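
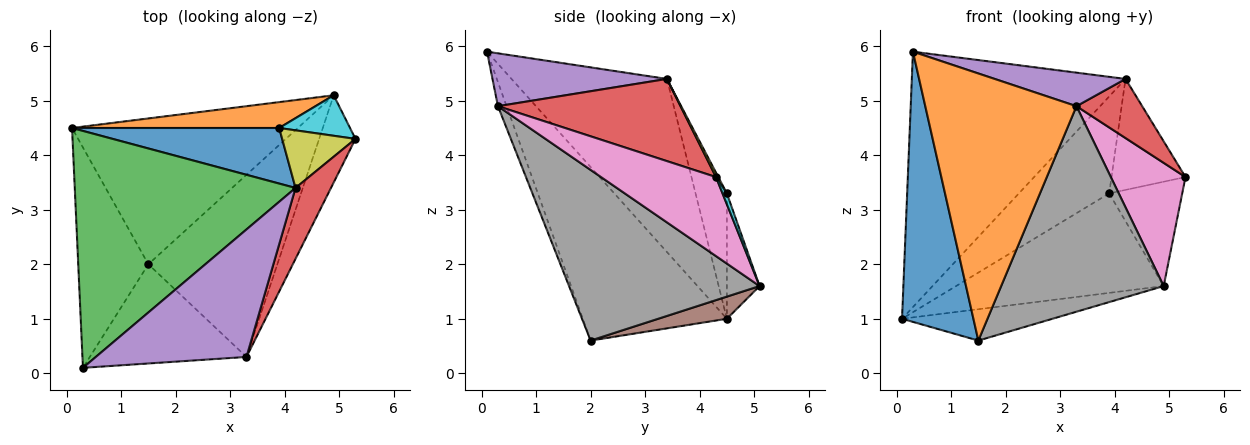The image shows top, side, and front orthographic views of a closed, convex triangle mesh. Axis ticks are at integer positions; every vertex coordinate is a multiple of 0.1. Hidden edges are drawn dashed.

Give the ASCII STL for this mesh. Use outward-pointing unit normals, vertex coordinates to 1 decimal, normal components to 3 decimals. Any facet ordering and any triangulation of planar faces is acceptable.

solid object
 facet normal -0.843 -0.417 -0.340
  outer loop
   vertex 1.5 2.0 0.6
   vertex 0.3 0.1 5.9
   vertex 0.1 4.5 1.0
  endloop
 endfacet
 facet normal -0.053 -0.936 -0.348
  outer loop
   vertex 3.3 0.3 4.9
   vertex 0.3 0.1 5.9
   vertex 1.5 2.0 0.6
  endloop
 endfacet
 facet normal -0.470 0.647 0.600
  outer loop
   vertex 4.2 3.4 5.4
   vertex 0.1 4.5 1.0
   vertex 0.3 0.1 5.9
  endloop
 endfacet
 facet normal 0.872 -0.314 0.376
  outer loop
   vertex 4.2 3.4 5.4
   vertex 3.3 0.3 4.9
   vertex 5.3 4.3 3.6
  endloop
 endfacet
 facet normal 0.321 -0.241 0.916
  outer loop
   vertex 4.2 3.4 5.4
   vertex 0.3 0.1 5.9
   vertex 3.3 0.3 4.9
  endloop
 endfacet
 facet normal 0.096 0.209 -0.973
  outer loop
   vertex 4.9 5.1 1.6
   vertex 1.5 2.0 0.6
   vertex 0.1 4.5 1.0
  endloop
 endfacet
 facet normal 0.783 -0.508 -0.360
  outer loop
   vertex 4.9 5.1 1.6
   vertex 5.3 4.3 3.6
   vertex 3.3 0.3 4.9
  endloop
 endfacet
 facet normal 0.660 -0.563 -0.499
  outer loop
   vertex 4.9 5.1 1.6
   vertex 3.3 0.3 4.9
   vertex 1.5 2.0 0.6
  endloop
 endfacet
 facet normal 0.028 0.887 0.461
  outer loop
   vertex 3.9 4.5 3.3
   vertex 4.2 3.4 5.4
   vertex 5.3 4.3 3.6
  endloop
 endfacet
 facet normal 0.056 0.931 0.361
  outer loop
   vertex 3.9 4.5 3.3
   vertex 5.3 4.3 3.6
   vertex 4.9 5.1 1.6
  endloop
 endfacet
 facet normal -0.288 0.831 0.476
  outer loop
   vertex 3.9 4.5 3.3
   vertex 0.1 4.5 1.0
   vertex 4.2 3.4 5.4
  endloop
 endfacet
 facet normal -0.151 0.957 0.249
  outer loop
   vertex 3.9 4.5 3.3
   vertex 4.9 5.1 1.6
   vertex 0.1 4.5 1.0
  endloop
 endfacet
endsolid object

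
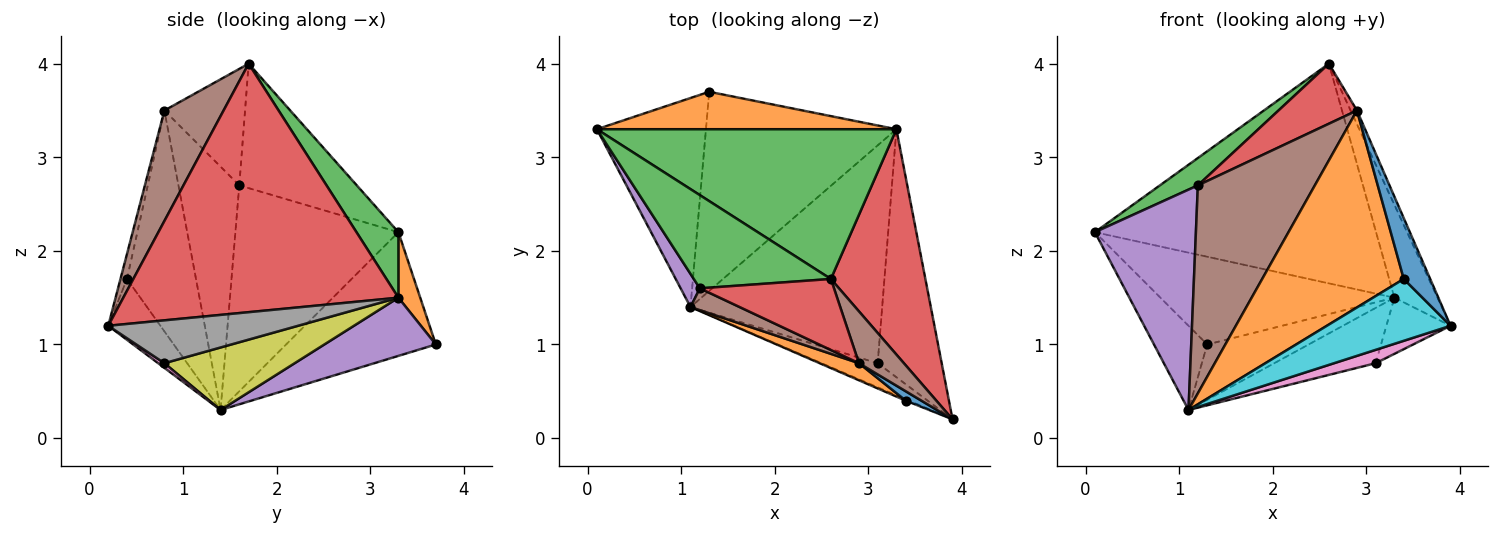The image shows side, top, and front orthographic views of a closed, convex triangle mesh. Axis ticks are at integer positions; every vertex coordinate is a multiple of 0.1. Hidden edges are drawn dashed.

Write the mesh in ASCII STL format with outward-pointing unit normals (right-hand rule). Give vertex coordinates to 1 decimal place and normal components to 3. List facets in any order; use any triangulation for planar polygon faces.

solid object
 facet normal -0.725 0.258 -0.639
  outer loop
   vertex 1.1 1.4 0.3
   vertex 0.1 3.3 2.2
   vertex 1.3 3.7 1.0
  endloop
 endfacet
 facet normal 0.086 0.916 0.391
  outer loop
   vertex 3.3 3.3 1.5
   vertex 1.3 3.7 1.0
   vertex 0.1 3.3 2.2
  endloop
 endfacet
 facet normal 0.122 0.820 0.559
  outer loop
   vertex 3.3 3.3 1.5
   vertex 0.1 3.3 2.2
   vertex 2.6 1.7 4.0
  endloop
 endfacet
 facet normal 0.925 0.145 0.352
  outer loop
   vertex 3.3 3.3 1.5
   vertex 2.6 1.7 4.0
   vertex 3.9 0.2 1.2
  endloop
 endfacet
 facet normal 0.282 0.257 -0.924
  outer loop
   vertex 3.3 3.3 1.5
   vertex 1.1 1.4 0.3
   vertex 1.3 3.7 1.0
  endloop
 endfacet
 facet normal 0.922 0.099 0.375
  outer loop
   vertex 2.9 0.8 3.5
   vertex 3.9 0.2 1.2
   vertex 2.6 1.7 4.0
  endloop
 endfacet
 facet normal 0.073 -0.484 -0.872
  outer loop
   vertex 3.1 0.8 0.8
   vertex 3.9 0.2 1.2
   vertex 1.1 1.4 0.3
  endloop
 endfacet
 facet normal 0.547 0.185 -0.817
  outer loop
   vertex 3.1 0.8 0.8
   vertex 3.3 3.3 1.5
   vertex 3.9 0.2 1.2
  endloop
 endfacet
 facet normal 0.301 0.235 -0.924
  outer loop
   vertex 3.1 0.8 0.8
   vertex 1.1 1.4 0.3
   vertex 3.3 3.3 1.5
  endloop
 endfacet
 facet normal -0.388 -0.921 -0.020
  outer loop
   vertex 3.4 0.4 1.7
   vertex 1.1 1.4 0.3
   vertex 3.9 0.2 1.2
  endloop
 endfacet
 facet normal -0.236 -0.960 0.148
  outer loop
   vertex 3.4 0.4 1.7
   vertex 3.9 0.2 1.2
   vertex 2.9 0.8 3.5
  endloop
 endfacet
 facet normal -0.437 -0.896 0.078
  outer loop
   vertex 3.4 0.4 1.7
   vertex 2.9 0.8 3.5
   vertex 1.1 1.4 0.3
  endloop
 endfacet
 facet normal -0.657 -0.212 0.724
  outer loop
   vertex 1.2 1.6 2.7
   vertex 2.6 1.7 4.0
   vertex 0.1 3.3 2.2
  endloop
 endfacet
 facet normal -0.553 -0.538 0.637
  outer loop
   vertex 1.2 1.6 2.7
   vertex 2.9 0.8 3.5
   vertex 2.6 1.7 4.0
  endloop
 endfacet
 facet normal -0.847 -0.525 0.079
  outer loop
   vertex 1.2 1.6 2.7
   vertex 0.1 3.3 2.2
   vertex 1.1 1.4 0.3
  endloop
 endfacet
 facet normal -0.459 -0.883 0.093
  outer loop
   vertex 1.2 1.6 2.7
   vertex 1.1 1.4 0.3
   vertex 2.9 0.8 3.5
  endloop
 endfacet
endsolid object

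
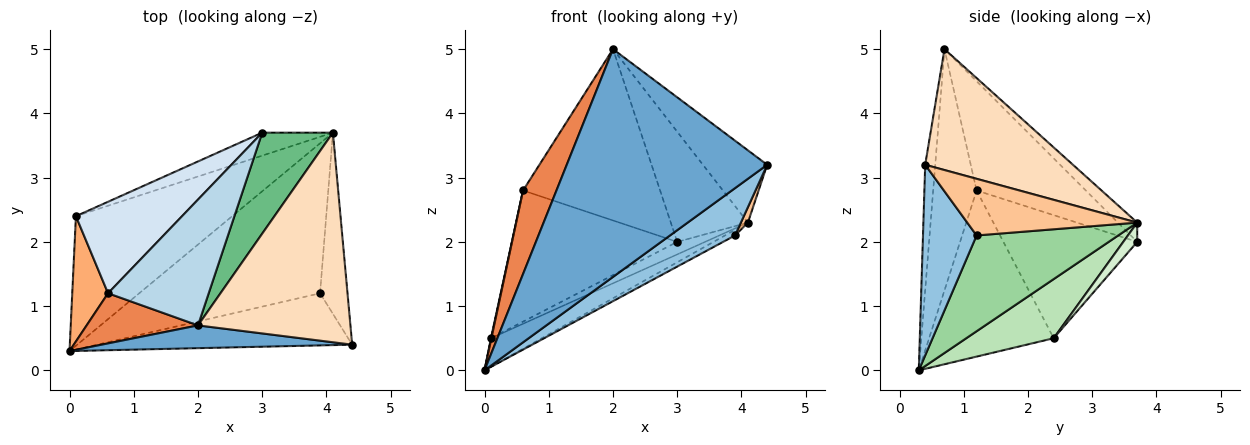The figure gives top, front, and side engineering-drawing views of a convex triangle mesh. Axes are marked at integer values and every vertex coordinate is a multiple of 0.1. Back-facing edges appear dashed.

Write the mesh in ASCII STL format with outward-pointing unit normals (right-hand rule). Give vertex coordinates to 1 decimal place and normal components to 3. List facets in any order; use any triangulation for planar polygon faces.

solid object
 facet normal -0.050 -0.994 0.099
  outer loop
   vertex 2.0 0.7 5.0
   vertex 0.0 0.3 0.0
   vertex 4.4 0.4 3.2
  endloop
 endfacet
 facet normal 0.484 -0.588 -0.648
  outer loop
   vertex 3.9 1.2 2.1
   vertex 4.4 0.4 3.2
   vertex 0.0 0.3 0.0
  endloop
 endfacet
 facet normal -0.540 0.678 0.498
  outer loop
   vertex 0.6 1.2 2.8
   vertex 2.0 0.7 5.0
   vertex 3.0 3.7 2.0
  endloop
 endfacet
 facet normal -0.553 0.683 0.477
  outer loop
   vertex 0.6 1.2 2.8
   vertex 3.0 3.7 2.0
   vertex 0.1 2.4 0.5
  endloop
 endfacet
 facet normal -0.744 -0.573 0.344
  outer loop
   vertex 0.6 1.2 2.8
   vertex 0.0 0.3 0.0
   vertex 2.0 0.7 5.0
  endloop
 endfacet
 facet normal -0.978 -0.004 0.211
  outer loop
   vertex 0.6 1.2 2.8
   vertex 0.1 2.4 0.5
   vertex 0.0 0.3 0.0
  endloop
 endfacet
 facet normal 0.899 -0.037 -0.436
  outer loop
   vertex 4.1 3.7 2.3
   vertex 4.4 0.4 3.2
   vertex 3.9 1.2 2.1
  endloop
 endfacet
 facet normal 0.600 0.261 0.756
  outer loop
   vertex 4.1 3.7 2.3
   vertex 2.0 0.7 5.0
   vertex 4.4 0.4 3.2
  endloop
 endfacet
 facet normal -0.181 0.725 0.665
  outer loop
   vertex 4.1 3.7 2.3
   vertex 3.0 3.7 2.0
   vertex 2.0 0.7 5.0
  endloop
 endfacet
 facet normal 0.468 0.033 -0.883
  outer loop
   vertex 4.1 3.7 2.3
   vertex 3.9 1.2 2.1
   vertex 0.0 0.3 0.0
  endloop
 endfacet
 facet normal 0.347 0.202 -0.916
  outer loop
   vertex 4.1 3.7 2.3
   vertex 0.0 0.3 0.0
   vertex 0.1 2.4 0.5
  endloop
 endfacet
 facet normal 0.233 0.466 -0.854
  outer loop
   vertex 4.1 3.7 2.3
   vertex 0.1 2.4 0.5
   vertex 3.0 3.7 2.0
  endloop
 endfacet
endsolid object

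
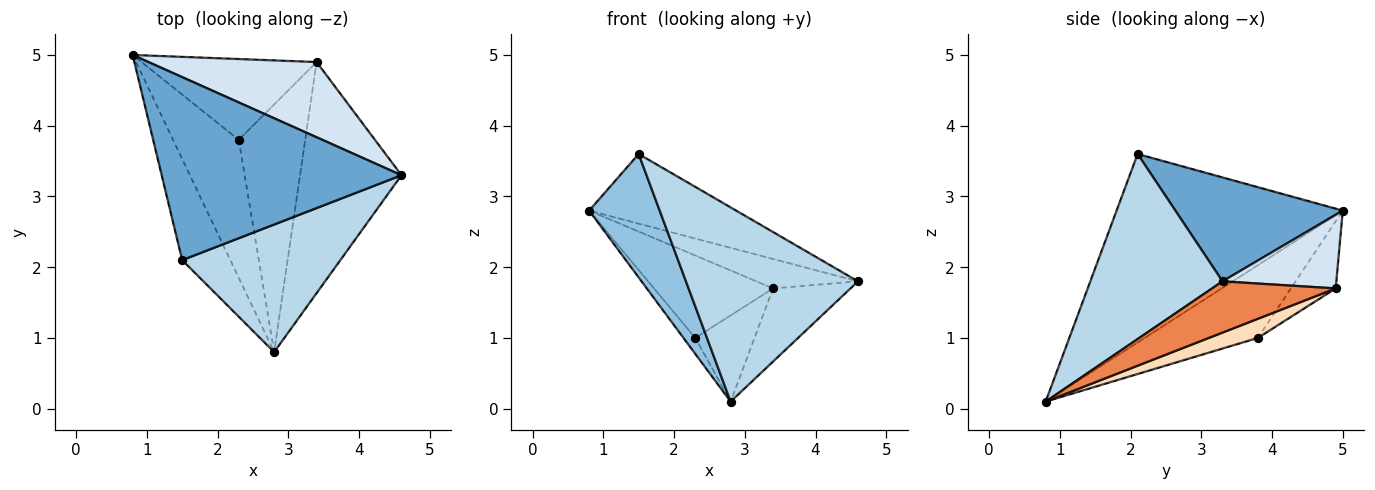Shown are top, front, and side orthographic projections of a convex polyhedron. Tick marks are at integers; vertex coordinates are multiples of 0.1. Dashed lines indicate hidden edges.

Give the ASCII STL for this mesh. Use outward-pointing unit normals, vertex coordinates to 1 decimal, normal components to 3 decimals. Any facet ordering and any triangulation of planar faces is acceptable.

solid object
 facet normal 0.375 0.330 0.866
  outer loop
   vertex 1.5 2.1 3.6
   vertex 4.6 3.3 1.8
   vertex 0.8 5.0 2.8
  endloop
 endfacet
 facet normal -0.927 -0.289 -0.237
  outer loop
   vertex 1.5 2.1 3.6
   vertex 0.8 5.0 2.8
   vertex 2.8 0.8 0.1
  endloop
 endfacet
 facet normal 0.540 -0.703 0.462
  outer loop
   vertex 1.5 2.1 3.6
   vertex 2.8 0.8 0.1
   vertex 4.6 3.3 1.8
  endloop
 endfacet
 facet normal 0.378 0.337 0.862
  outer loop
   vertex 3.4 4.9 1.7
   vertex 0.8 5.0 2.8
   vertex 4.6 3.3 1.8
  endloop
 endfacet
 facet normal 0.434 0.272 -0.859
  outer loop
   vertex 3.4 4.9 1.7
   vertex 4.6 3.3 1.8
   vertex 2.8 0.8 0.1
  endloop
 endfacet
 facet normal -0.740 0.077 -0.668
  outer loop
   vertex 2.3 3.8 1.0
   vertex 2.8 0.8 0.1
   vertex 0.8 5.0 2.8
  endloop
 endfacet
 facet normal -0.259 0.690 -0.676
  outer loop
   vertex 2.3 3.8 1.0
   vertex 0.8 5.0 2.8
   vertex 3.4 4.9 1.7
  endloop
 endfacet
 facet normal 0.263 0.317 -0.911
  outer loop
   vertex 2.3 3.8 1.0
   vertex 3.4 4.9 1.7
   vertex 2.8 0.8 0.1
  endloop
 endfacet
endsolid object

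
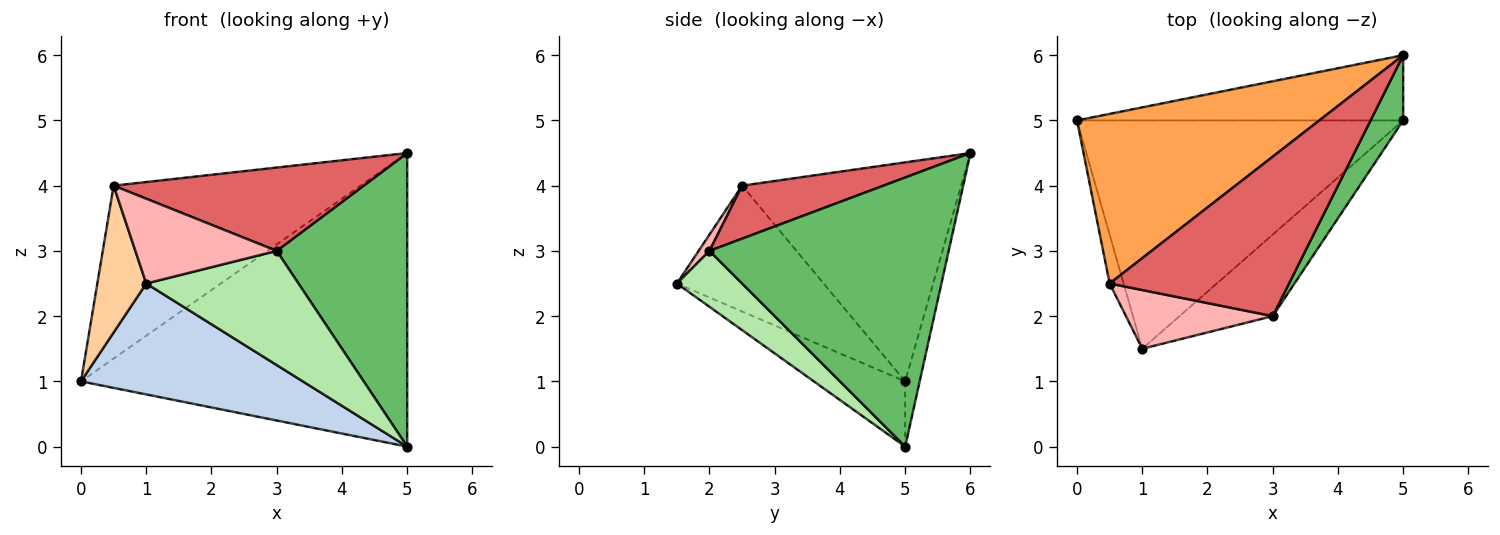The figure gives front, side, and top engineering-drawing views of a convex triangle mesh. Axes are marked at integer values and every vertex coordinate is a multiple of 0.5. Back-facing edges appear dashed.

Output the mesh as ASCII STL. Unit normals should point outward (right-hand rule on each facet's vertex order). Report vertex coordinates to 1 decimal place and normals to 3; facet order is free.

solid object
 facet normal -0.043 0.975 -0.217
  outer loop
   vertex 5.0 5.0 0.0
   vertex 0.0 5.0 1.0
   vertex 5.0 6.0 4.5
  endloop
 endfacet
 facet normal -0.177 -0.430 -0.885
  outer loop
   vertex 5.0 5.0 0.0
   vertex 1.0 1.5 2.5
   vertex 0.0 5.0 1.0
  endloop
 endfacet
 facet normal -0.535 0.603 0.592
  outer loop
   vertex 0.5 2.5 4.0
   vertex 5.0 6.0 4.5
   vertex 0.0 5.0 1.0
  endloop
 endfacet
 facet normal -0.943 -0.314 -0.105
  outer loop
   vertex 0.5 2.5 4.0
   vertex 0.0 5.0 1.0
   vertex 1.0 1.5 2.5
  endloop
 endfacet
 facet normal 0.873 -0.476 0.106
  outer loop
   vertex 3.0 2.0 3.0
   vertex 5.0 5.0 0.0
   vertex 5.0 6.0 4.5
  endloop
 endfacet
 facet normal 0.329 -0.768 -0.549
  outer loop
   vertex 3.0 2.0 3.0
   vertex 1.0 1.5 2.5
   vertex 5.0 5.0 0.0
  endloop
 endfacet
 facet normal 0.253 -0.448 0.857
  outer loop
   vertex 3.0 2.0 3.0
   vertex 5.0 6.0 4.5
   vertex 0.5 2.5 4.0
  endloop
 endfacet
 facet normal 0.063 -0.821 0.568
  outer loop
   vertex 3.0 2.0 3.0
   vertex 0.5 2.5 4.0
   vertex 1.0 1.5 2.5
  endloop
 endfacet
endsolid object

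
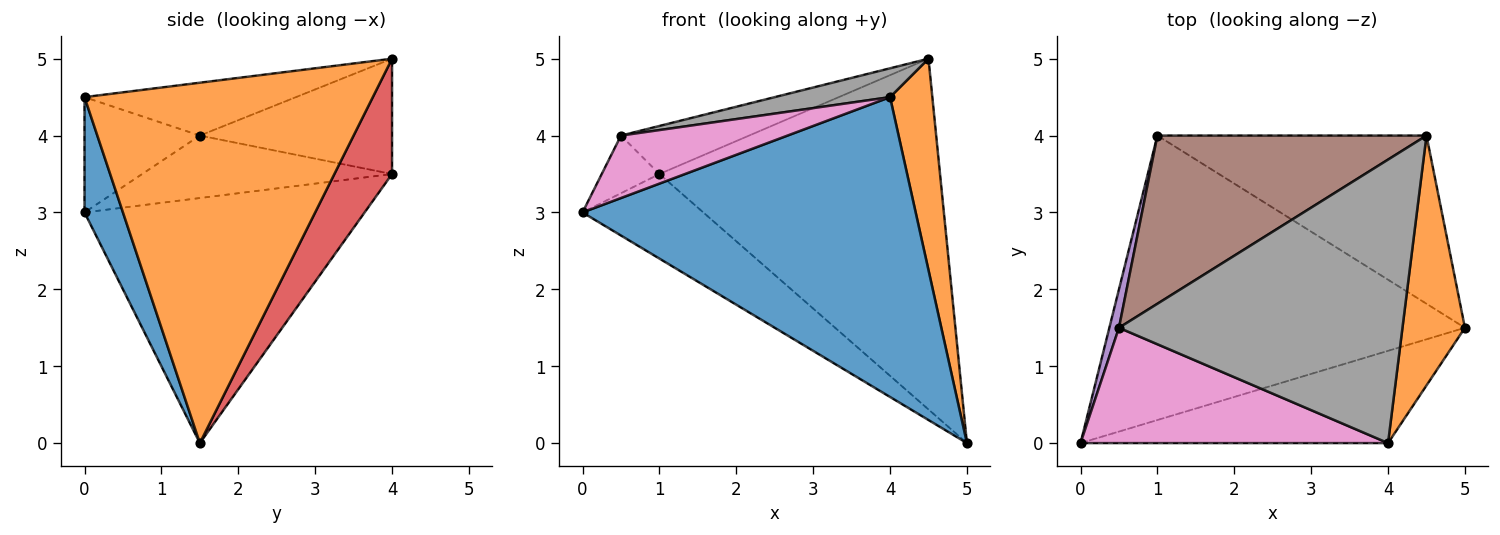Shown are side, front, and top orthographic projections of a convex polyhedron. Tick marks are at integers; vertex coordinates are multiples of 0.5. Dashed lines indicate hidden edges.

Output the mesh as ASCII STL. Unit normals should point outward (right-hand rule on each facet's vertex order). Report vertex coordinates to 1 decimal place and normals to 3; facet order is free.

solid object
 facet normal 0.110 -0.950 -0.292
  outer loop
   vertex 4.0 0.0 4.5
   vertex 0.0 0.0 3.0
   vertex 5.0 1.5 0.0
  endloop
 endfacet
 facet normal 0.975 -0.143 0.169
  outer loop
   vertex 4.0 0.0 4.5
   vertex 5.0 1.5 0.0
   vertex 4.5 4.0 5.0
  endloop
 endfacet
 facet normal -0.551 0.238 -0.800
  outer loop
   vertex 1.0 4.0 3.5
   vertex 5.0 1.5 0.0
   vertex 0.0 0.0 3.0
  endloop
 endfacet
 facet normal 0.182 0.887 -0.425
  outer loop
   vertex 1.0 4.0 3.5
   vertex 4.5 4.0 5.0
   vertex 5.0 1.5 0.0
  endloop
 endfacet
 facet normal -0.964 0.222 0.148
  outer loop
   vertex 0.5 1.5 4.0
   vertex 1.0 4.0 3.5
   vertex 0.0 0.0 3.0
  endloop
 endfacet
 facet normal -0.381 0.254 0.889
  outer loop
   vertex 0.5 1.5 4.0
   vertex 4.5 4.0 5.0
   vertex 1.0 4.0 3.5
  endloop
 endfacet
 facet normal -0.313 -0.452 0.835
  outer loop
   vertex 0.5 1.5 4.0
   vertex 0.0 0.0 3.0
   vertex 4.0 0.0 4.5
  endloop
 endfacet
 facet normal -0.182 -0.099 0.978
  outer loop
   vertex 0.5 1.5 4.0
   vertex 4.0 0.0 4.5
   vertex 4.5 4.0 5.0
  endloop
 endfacet
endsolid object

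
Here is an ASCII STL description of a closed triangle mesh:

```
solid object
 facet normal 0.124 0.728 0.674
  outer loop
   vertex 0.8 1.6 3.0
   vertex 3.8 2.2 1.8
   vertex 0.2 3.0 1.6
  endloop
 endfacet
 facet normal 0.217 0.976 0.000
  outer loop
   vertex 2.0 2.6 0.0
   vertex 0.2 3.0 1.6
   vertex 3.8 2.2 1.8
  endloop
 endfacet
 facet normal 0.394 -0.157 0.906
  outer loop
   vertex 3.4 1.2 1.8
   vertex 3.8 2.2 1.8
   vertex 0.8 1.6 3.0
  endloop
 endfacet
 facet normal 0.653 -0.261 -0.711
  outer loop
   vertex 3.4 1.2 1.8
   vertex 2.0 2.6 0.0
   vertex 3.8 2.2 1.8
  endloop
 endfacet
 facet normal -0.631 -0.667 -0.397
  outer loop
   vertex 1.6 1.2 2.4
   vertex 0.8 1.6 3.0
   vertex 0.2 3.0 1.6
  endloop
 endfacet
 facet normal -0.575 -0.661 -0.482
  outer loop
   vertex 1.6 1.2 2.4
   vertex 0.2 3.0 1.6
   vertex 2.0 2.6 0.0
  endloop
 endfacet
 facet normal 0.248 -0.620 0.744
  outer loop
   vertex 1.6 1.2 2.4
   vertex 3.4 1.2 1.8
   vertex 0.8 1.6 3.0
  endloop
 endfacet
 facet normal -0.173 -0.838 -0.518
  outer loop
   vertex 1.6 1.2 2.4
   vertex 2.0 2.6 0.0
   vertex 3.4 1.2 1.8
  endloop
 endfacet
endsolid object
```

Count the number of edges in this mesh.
12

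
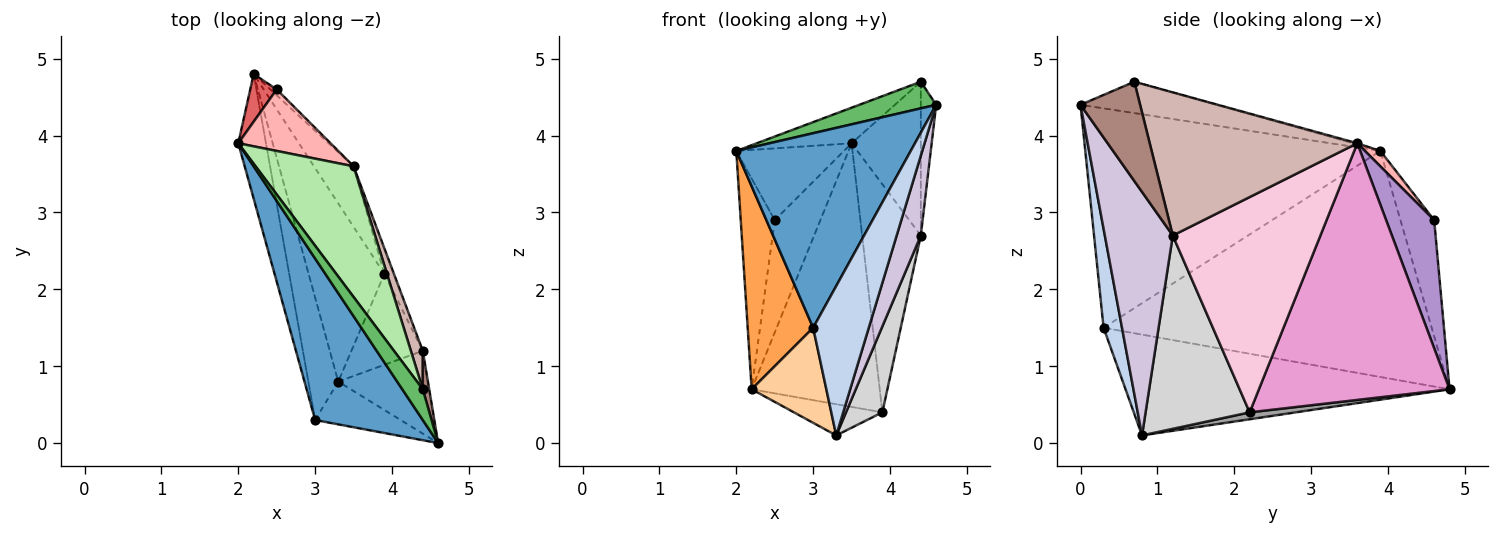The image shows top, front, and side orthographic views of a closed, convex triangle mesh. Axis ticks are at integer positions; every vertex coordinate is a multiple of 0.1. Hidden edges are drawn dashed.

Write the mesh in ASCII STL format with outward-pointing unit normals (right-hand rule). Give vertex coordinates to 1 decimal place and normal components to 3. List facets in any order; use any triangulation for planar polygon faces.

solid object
 facet normal -0.793 -0.469 0.389
  outer loop
   vertex 3.0 0.3 1.5
   vertex 4.6 0.0 4.4
   vertex 2.0 3.9 3.8
  endloop
 endfacet
 facet normal 0.303 -0.916 -0.262
  outer loop
   vertex 3.0 0.3 1.5
   vertex 3.3 0.8 0.1
   vertex 4.6 0.0 4.4
  endloop
 endfacet
 facet normal -0.974 -0.194 -0.119
  outer loop
   vertex 3.0 0.3 1.5
   vertex 2.0 3.9 3.8
   vertex 2.2 4.8 0.7
  endloop
 endfacet
 facet normal -0.936 -0.216 -0.278
  outer loop
   vertex 3.0 0.3 1.5
   vertex 2.2 4.8 0.7
   vertex 3.3 0.8 0.1
  endloop
 endfacet
 facet normal -0.756 -0.428 0.495
  outer loop
   vertex 4.4 0.7 4.7
   vertex 2.0 3.9 3.8
   vertex 4.6 0.0 4.4
  endloop
 endfacet
 facet normal -0.012 0.262 0.965
  outer loop
   vertex 4.4 0.7 4.7
   vertex 3.5 3.6 3.9
   vertex 2.0 3.9 3.8
  endloop
 endfacet
 facet normal -0.696 0.701 0.159
  outer loop
   vertex 2.5 4.6 2.9
   vertex 2.2 4.8 0.7
   vertex 2.0 3.9 3.8
  endloop
 endfacet
 facet normal 0.108 0.755 0.647
  outer loop
   vertex 2.5 4.6 2.9
   vertex 2.0 3.9 3.8
   vertex 3.5 3.6 3.9
  endloop
 endfacet
 facet normal 0.725 0.688 -0.036
  outer loop
   vertex 2.5 4.6 2.9
   vertex 3.5 3.6 3.9
   vertex 2.2 4.8 0.7
  endloop
 endfacet
 facet normal 0.890 -0.316 -0.328
  outer loop
   vertex 4.4 1.2 2.7
   vertex 4.6 0.0 4.4
   vertex 3.3 0.8 0.1
  endloop
 endfacet
 facet normal 0.966 0.249 0.062
  outer loop
   vertex 4.4 1.2 2.7
   vertex 4.4 0.7 4.7
   vertex 4.6 0.0 4.4
  endloop
 endfacet
 facet normal 0.946 0.315 0.079
  outer loop
   vertex 4.4 1.2 2.7
   vertex 3.5 3.6 3.9
   vertex 4.4 0.7 4.7
  endloop
 endfacet
 facet normal 0.823 0.553 -0.127
  outer loop
   vertex 3.9 2.2 0.4
   vertex 2.2 4.8 0.7
   vertex 3.5 3.6 3.9
  endloop
 endfacet
 facet normal 0.929 0.369 -0.041
  outer loop
   vertex 3.9 2.2 0.4
   vertex 3.5 3.6 3.9
   vertex 4.4 1.2 2.7
  endloop
 endfacet
 facet normal 0.090 0.172 -0.981
  outer loop
   vertex 3.9 2.2 0.4
   vertex 3.3 0.8 0.1
   vertex 2.2 4.8 0.7
  endloop
 endfacet
 facet normal 0.891 -0.311 -0.329
  outer loop
   vertex 3.9 2.2 0.4
   vertex 4.4 1.2 2.7
   vertex 3.3 0.8 0.1
  endloop
 endfacet
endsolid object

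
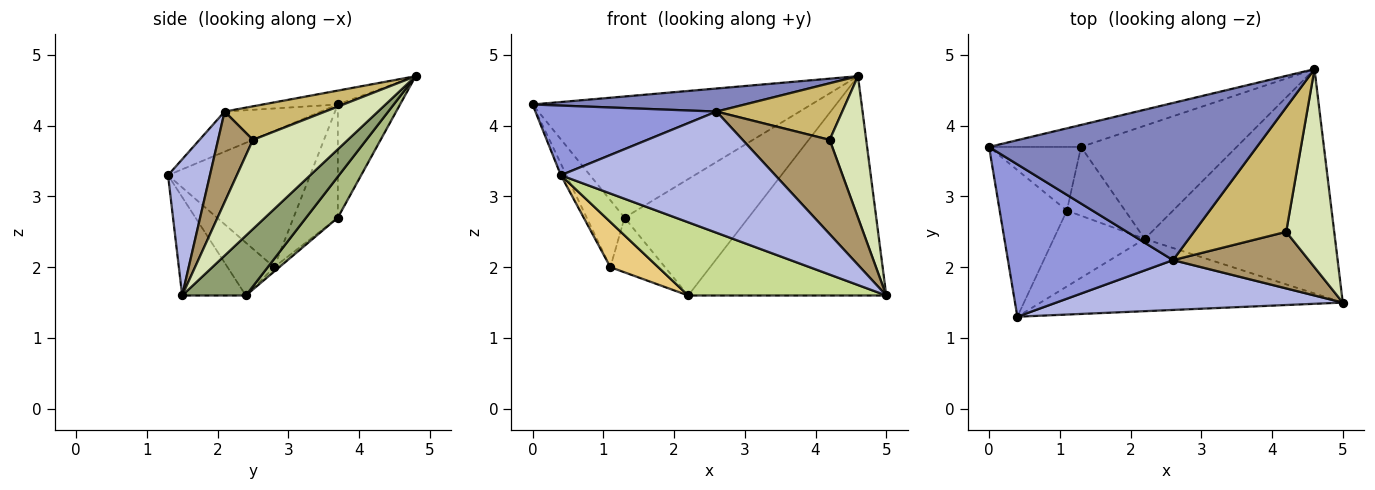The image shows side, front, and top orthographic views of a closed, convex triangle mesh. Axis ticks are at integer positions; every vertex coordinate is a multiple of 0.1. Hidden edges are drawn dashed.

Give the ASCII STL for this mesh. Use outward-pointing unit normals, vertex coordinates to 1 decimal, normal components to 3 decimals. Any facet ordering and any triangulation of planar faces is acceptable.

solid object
 facet normal -0.215 0.961 -0.174
  outer loop
   vertex 1.3 3.7 2.7
   vertex 0.0 3.7 4.3
   vertex 4.6 4.8 4.7
  endloop
 endfacet
 facet normal -0.051 -0.145 0.988
  outer loop
   vertex 2.6 2.1 4.2
   vertex 4.6 4.8 4.7
   vertex 0.0 3.7 4.3
  endloop
 endfacet
 facet normal -0.216 -0.406 0.888
  outer loop
   vertex 2.6 2.1 4.2
   vertex 0.0 3.7 4.3
   vertex 0.4 1.3 3.3
  endloop
 endfacet
 facet normal 0.178 -0.910 0.374
  outer loop
   vertex 2.6 2.1 4.2
   vertex 0.4 1.3 3.3
   vertex 5.0 1.5 1.6
  endloop
 endfacet
 facet normal 0.219 0.682 -0.698
  outer loop
   vertex 2.2 2.4 1.6
   vertex 4.6 4.8 4.7
   vertex 5.0 1.5 1.6
  endloop
 endfacet
 facet normal 0.181 0.705 -0.686
  outer loop
   vertex 2.2 2.4 1.6
   vertex 1.3 3.7 2.7
   vertex 4.6 4.8 4.7
  endloop
 endfacet
 facet normal -0.223 -0.694 -0.685
  outer loop
   vertex 2.2 2.4 1.6
   vertex 5.0 1.5 1.6
   vertex 0.4 1.3 3.3
  endloop
 endfacet
 facet normal 0.834 -0.321 0.449
  outer loop
   vertex 4.2 2.5 3.8
   vertex 5.0 1.5 1.6
   vertex 4.6 4.8 4.7
  endloop
 endfacet
 facet normal 0.324 -0.811 0.487
  outer loop
   vertex 4.2 2.5 3.8
   vertex 2.6 2.1 4.2
   vertex 5.0 1.5 1.6
  endloop
 endfacet
 facet normal 0.314 -0.393 0.864
  outer loop
   vertex 4.2 2.5 3.8
   vertex 4.6 4.8 4.7
   vertex 2.6 2.1 4.2
  endloop
 endfacet
 facet normal -0.446 -0.458 -0.769
  outer loop
   vertex 1.1 2.8 2.0
   vertex 2.2 2.4 1.6
   vertex 0.4 1.3 3.3
  endloop
 endfacet
 facet normal -0.058 0.621 -0.782
  outer loop
   vertex 1.1 2.8 2.0
   vertex 1.3 3.7 2.7
   vertex 2.2 2.4 1.6
  endloop
 endfacet
 facet normal -0.896 0.035 -0.442
  outer loop
   vertex 1.1 2.8 2.0
   vertex 0.4 1.3 3.3
   vertex 0.0 3.7 4.3
  endloop
 endfacet
 facet normal -0.647 0.553 -0.526
  outer loop
   vertex 1.1 2.8 2.0
   vertex 0.0 3.7 4.3
   vertex 1.3 3.7 2.7
  endloop
 endfacet
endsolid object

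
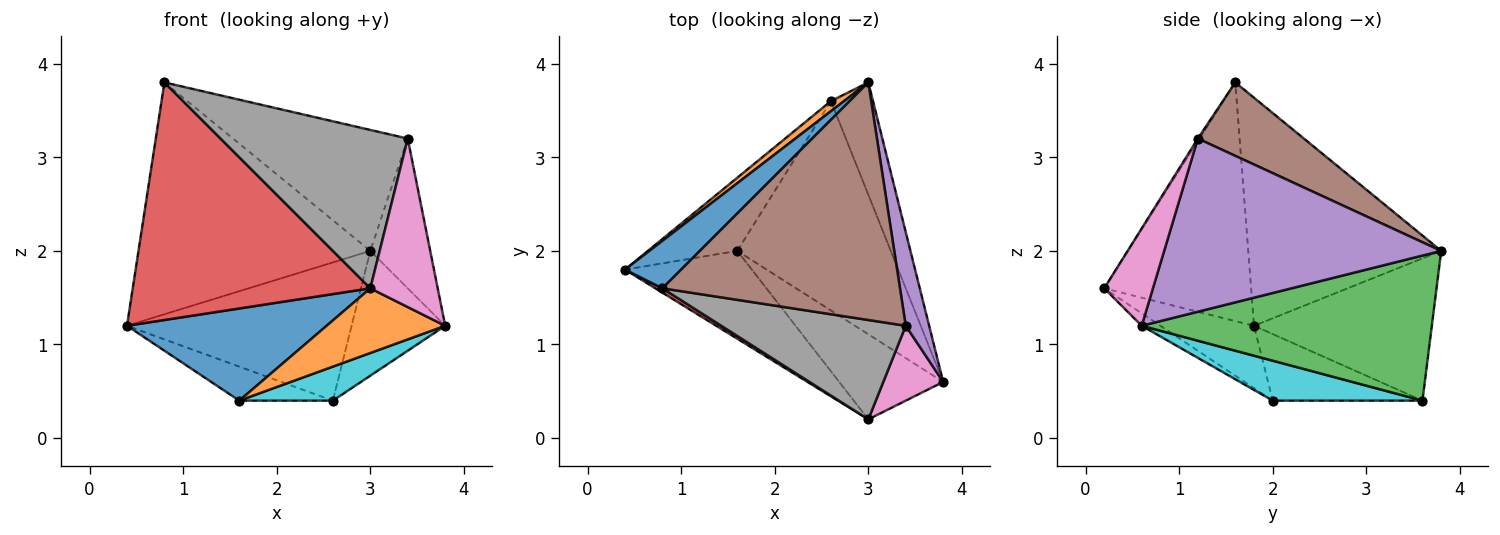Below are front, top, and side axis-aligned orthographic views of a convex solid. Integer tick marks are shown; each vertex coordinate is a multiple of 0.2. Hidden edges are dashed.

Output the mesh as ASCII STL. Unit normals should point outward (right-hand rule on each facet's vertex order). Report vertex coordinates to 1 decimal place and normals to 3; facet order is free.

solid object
 facet normal -0.632 0.759 0.156
  outer loop
   vertex 0.8 1.6 3.8
   vertex 3.0 3.8 2.0
   vertex 0.4 1.8 1.2
  endloop
 endfacet
 facet normal -0.620 0.783 0.057
  outer loop
   vertex 2.6 3.6 0.4
   vertex 0.4 1.8 1.2
   vertex 3.0 3.8 2.0
  endloop
 endfacet
 facet normal 0.917 0.296 -0.266
  outer loop
   vertex 2.6 3.6 0.4
   vertex 3.0 3.8 2.0
   vertex 3.8 0.6 1.2
  endloop
 endfacet
 facet normal -0.526 -0.850 0.015
  outer loop
   vertex 3.0 0.2 1.6
   vertex 0.8 1.6 3.8
   vertex 0.4 1.8 1.2
  endloop
 endfacet
 facet normal 0.969 0.210 0.131
  outer loop
   vertex 3.4 1.2 3.2
   vertex 3.8 0.6 1.2
   vertex 3.0 3.8 2.0
  endloop
 endfacet
 facet normal 0.266 0.437 0.859
  outer loop
   vertex 3.4 1.2 3.2
   vertex 3.0 3.8 2.0
   vertex 0.8 1.6 3.8
  endloop
 endfacet
 facet normal 0.551 -0.763 0.339
  outer loop
   vertex 3.4 1.2 3.2
   vertex 3.0 0.2 1.6
   vertex 3.8 0.6 1.2
  endloop
 endfacet
 facet normal -0.008 -0.847 0.531
  outer loop
   vertex 3.4 1.2 3.2
   vertex 0.8 1.6 3.8
   vertex 3.0 0.2 1.6
  endloop
 endfacet
 facet normal -0.559 0.350 -0.752
  outer loop
   vertex 1.6 2.0 0.4
   vertex 0.4 1.8 1.2
   vertex 2.6 3.6 0.4
  endloop
 endfacet
 facet normal 0.249 -0.155 -0.956
  outer loop
   vertex 1.6 2.0 0.4
   vertex 2.6 3.6 0.4
   vertex 3.8 0.6 1.2
  endloop
 endfacet
 facet normal -0.321 -0.685 -0.653
  outer loop
   vertex 1.6 2.0 0.4
   vertex 3.0 0.2 1.6
   vertex 0.4 1.8 1.2
  endloop
 endfacet
 facet normal -0.095 -0.602 -0.793
  outer loop
   vertex 1.6 2.0 0.4
   vertex 3.8 0.6 1.2
   vertex 3.0 0.2 1.6
  endloop
 endfacet
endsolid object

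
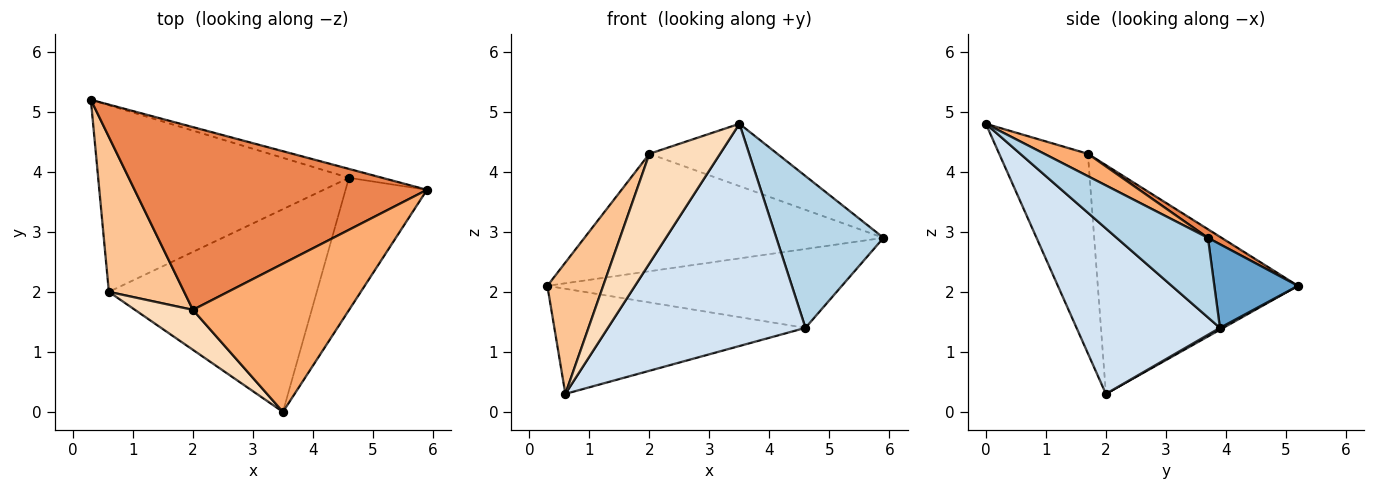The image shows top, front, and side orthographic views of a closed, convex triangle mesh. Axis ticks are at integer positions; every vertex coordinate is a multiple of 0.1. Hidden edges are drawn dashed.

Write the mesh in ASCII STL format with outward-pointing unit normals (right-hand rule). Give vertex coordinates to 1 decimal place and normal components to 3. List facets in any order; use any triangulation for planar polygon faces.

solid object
 facet normal 0.272 0.956 -0.108
  outer loop
   vertex 4.6 3.9 1.4
   vertex 0.3 5.2 2.1
   vertex 5.9 3.7 2.9
  endloop
 endfacet
 facet normal 0.007 0.491 -0.871
  outer loop
   vertex 4.6 3.9 1.4
   vertex 0.6 2.0 0.3
   vertex 0.3 5.2 2.1
  endloop
 endfacet
 facet normal 0.540 -0.634 -0.553
  outer loop
   vertex 4.6 3.9 1.4
   vertex 5.9 3.7 2.9
   vertex 3.5 0.0 4.8
  endloop
 endfacet
 facet normal 0.473 -0.651 -0.594
  outer loop
   vertex 4.6 3.9 1.4
   vertex 3.5 0.0 4.8
   vertex 0.6 2.0 0.3
  endloop
 endfacet
 facet normal 0.025 0.541 0.841
  outer loop
   vertex 2.0 1.7 4.3
   vertex 5.9 3.7 2.9
   vertex 0.3 5.2 2.1
  endloop
 endfacet
 facet normal 0.131 0.384 0.914
  outer loop
   vertex 2.0 1.7 4.3
   vertex 3.5 0.0 4.8
   vertex 5.9 3.7 2.9
  endloop
 endfacet
 facet normal -0.918 -0.256 0.302
  outer loop
   vertex 2.0 1.7 4.3
   vertex 0.3 5.2 2.1
   vertex 0.6 2.0 0.3
  endloop
 endfacet
 facet normal -0.763 -0.608 0.221
  outer loop
   vertex 2.0 1.7 4.3
   vertex 0.6 2.0 0.3
   vertex 3.5 0.0 4.8
  endloop
 endfacet
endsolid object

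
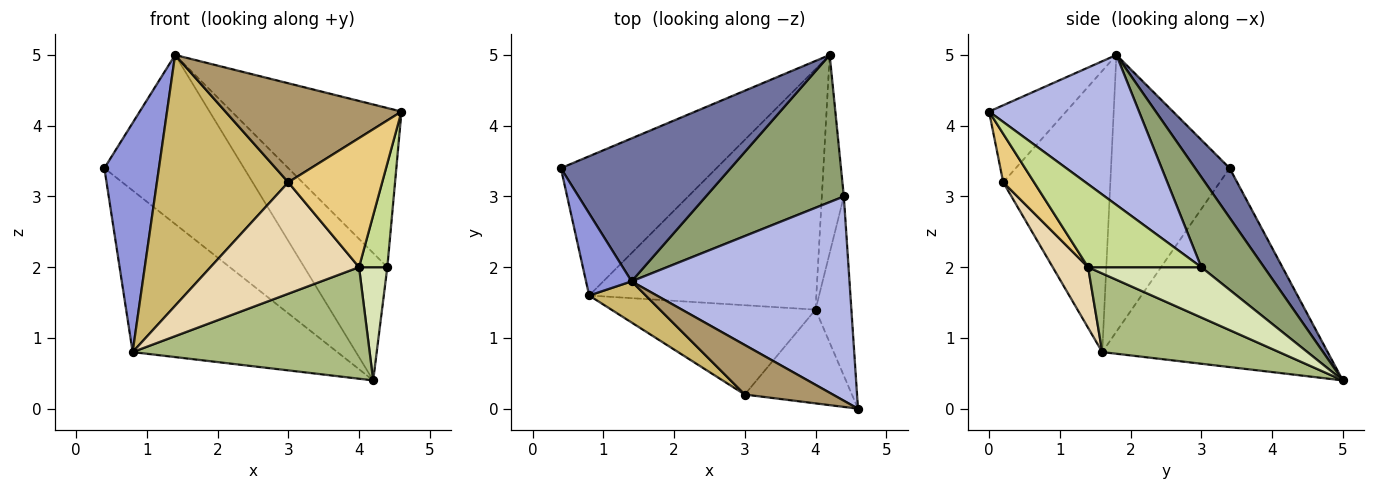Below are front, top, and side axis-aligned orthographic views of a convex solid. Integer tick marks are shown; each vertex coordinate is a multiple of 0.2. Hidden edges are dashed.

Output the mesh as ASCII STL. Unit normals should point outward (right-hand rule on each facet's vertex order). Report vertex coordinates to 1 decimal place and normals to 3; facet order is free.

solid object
 facet normal 0.185 0.750 0.635
  outer loop
   vertex 1.4 1.8 5.0
   vertex 4.2 5.0 0.4
   vertex 0.4 3.4 3.4
  endloop
 endfacet
 facet normal -0.641 0.582 -0.501
  outer loop
   vertex 0.8 1.6 0.8
   vertex 0.4 3.4 3.4
   vertex 4.2 5.0 0.4
  endloop
 endfacet
 facet normal -0.898 -0.413 0.148
  outer loop
   vertex 0.8 1.6 0.8
   vertex 1.4 1.8 5.0
   vertex 0.4 3.4 3.4
  endloop
 endfacet
 facet normal 0.477 0.540 0.693
  outer loop
   vertex 4.4 3.0 2.0
   vertex 1.4 1.8 5.0
   vertex 4.6 0.0 4.2
  endloop
 endfacet
 facet normal 0.443 0.587 0.678
  outer loop
   vertex 4.4 3.0 2.0
   vertex 4.2 5.0 0.4
   vertex 1.4 1.8 5.0
  endloop
 endfacet
 facet normal 0.300 -0.401 -0.866
  outer loop
   vertex 4.0 1.4 2.0
   vertex 0.8 1.6 0.8
   vertex 4.2 5.0 0.4
  endloop
 endfacet
 facet normal 0.895 -0.224 -0.386
  outer loop
   vertex 4.0 1.4 2.0
   vertex 4.4 3.0 2.0
   vertex 4.6 0.0 4.2
  endloop
 endfacet
 facet normal 0.893 -0.223 -0.391
  outer loop
   vertex 4.0 1.4 2.0
   vertex 4.2 5.0 0.4
   vertex 4.4 3.0 2.0
  endloop
 endfacet
 facet normal -0.364 -0.833 0.416
  outer loop
   vertex 3.0 0.2 3.2
   vertex 4.6 0.0 4.2
   vertex 1.4 1.8 5.0
  endloop
 endfacet
 facet normal -0.627 -0.769 0.126
  outer loop
   vertex 3.0 0.2 3.2
   vertex 1.4 1.8 5.0
   vertex 0.8 1.6 0.8
  endloop
 endfacet
 facet normal 0.257 -0.782 -0.568
  outer loop
   vertex 3.0 0.2 3.2
   vertex 4.0 1.4 2.0
   vertex 4.6 0.0 4.2
  endloop
 endfacet
 facet normal 0.183 -0.767 -0.615
  outer loop
   vertex 3.0 0.2 3.2
   vertex 0.8 1.6 0.8
   vertex 4.0 1.4 2.0
  endloop
 endfacet
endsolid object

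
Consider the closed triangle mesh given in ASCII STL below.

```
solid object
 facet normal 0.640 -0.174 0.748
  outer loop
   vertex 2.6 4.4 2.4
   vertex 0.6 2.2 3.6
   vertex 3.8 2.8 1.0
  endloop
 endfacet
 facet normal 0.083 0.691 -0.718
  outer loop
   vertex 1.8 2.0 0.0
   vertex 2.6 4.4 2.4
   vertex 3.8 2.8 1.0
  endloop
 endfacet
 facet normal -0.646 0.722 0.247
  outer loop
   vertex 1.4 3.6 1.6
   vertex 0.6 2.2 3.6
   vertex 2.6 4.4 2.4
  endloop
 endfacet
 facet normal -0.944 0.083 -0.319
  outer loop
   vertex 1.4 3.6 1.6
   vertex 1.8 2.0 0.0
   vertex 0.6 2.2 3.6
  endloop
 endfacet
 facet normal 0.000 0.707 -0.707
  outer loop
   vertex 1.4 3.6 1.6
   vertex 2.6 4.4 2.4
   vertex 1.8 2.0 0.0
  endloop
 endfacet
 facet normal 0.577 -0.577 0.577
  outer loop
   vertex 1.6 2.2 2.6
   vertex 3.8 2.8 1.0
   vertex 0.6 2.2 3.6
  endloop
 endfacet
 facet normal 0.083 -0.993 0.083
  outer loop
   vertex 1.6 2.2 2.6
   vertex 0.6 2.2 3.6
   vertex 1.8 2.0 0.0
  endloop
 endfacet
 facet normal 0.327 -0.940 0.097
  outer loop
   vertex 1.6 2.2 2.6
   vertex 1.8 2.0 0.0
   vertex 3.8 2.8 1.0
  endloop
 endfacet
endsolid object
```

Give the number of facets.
8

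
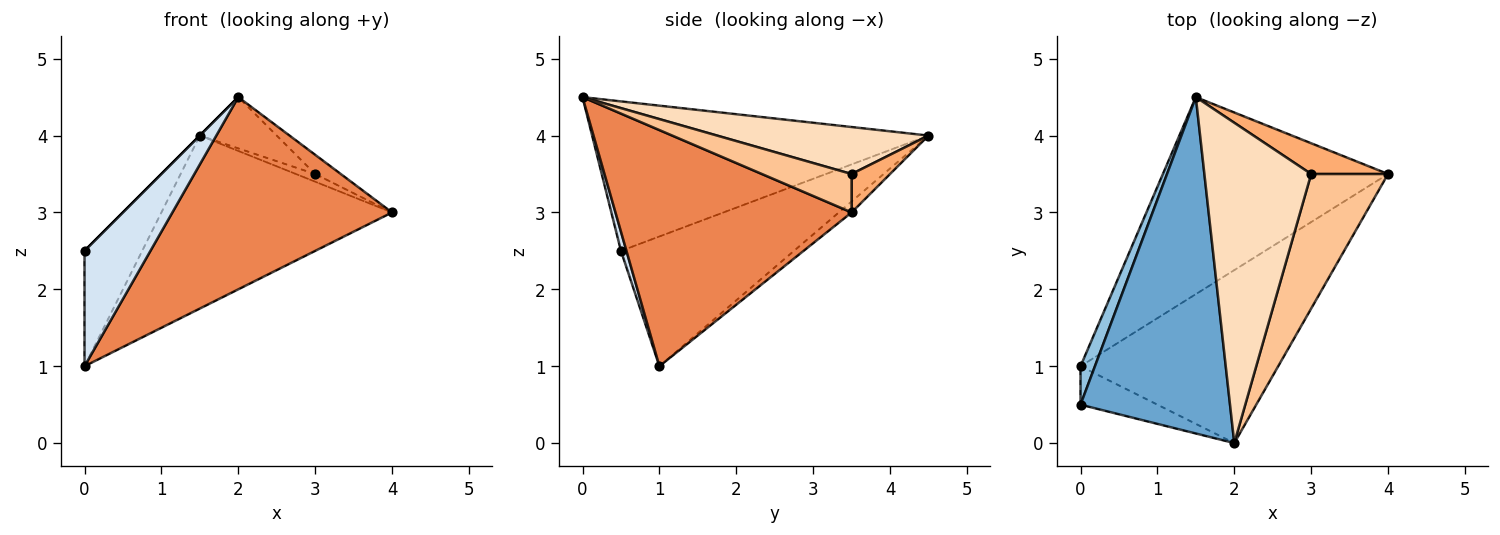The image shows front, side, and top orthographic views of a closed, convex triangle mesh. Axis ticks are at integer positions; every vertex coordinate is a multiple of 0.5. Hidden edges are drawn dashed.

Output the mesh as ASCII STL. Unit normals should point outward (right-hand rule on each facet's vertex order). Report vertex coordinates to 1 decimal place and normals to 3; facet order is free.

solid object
 facet normal -0.707 0.000 0.707
  outer loop
   vertex 2.0 0.0 4.5
   vertex 1.5 4.5 4.0
   vertex 0.0 0.5 2.5
  endloop
 endfacet
 facet normal -0.943 0.314 0.105
  outer loop
   vertex 0.0 1.0 1.0
   vertex 0.0 0.5 2.5
   vertex 1.5 4.5 4.0
  endloop
 endfacet
 facet normal -0.037 0.659 -0.751
  outer loop
   vertex 0.0 1.0 1.0
   vertex 1.5 4.5 4.0
   vertex 4.0 3.5 3.0
  endloop
 endfacet
 facet normal 0.079 -0.946 -0.315
  outer loop
   vertex 0.0 1.0 1.0
   vertex 2.0 0.0 4.5
   vertex 0.0 0.5 2.5
  endloop
 endfacet
 facet normal 0.624 -0.581 -0.523
  outer loop
   vertex 0.0 1.0 1.0
   vertex 4.0 3.5 3.0
   vertex 2.0 0.0 4.5
  endloop
 endfacet
 facet normal 0.436 0.218 0.873
  outer loop
   vertex 3.0 3.5 3.5
   vertex 4.0 3.5 3.0
   vertex 1.5 4.5 4.0
  endloop
 endfacet
 facet normal 0.444 0.127 0.887
  outer loop
   vertex 3.0 3.5 3.5
   vertex 2.0 0.0 4.5
   vertex 4.0 3.5 3.0
  endloop
 endfacet
 facet normal 0.398 0.145 0.906
  outer loop
   vertex 3.0 3.5 3.5
   vertex 1.5 4.5 4.0
   vertex 2.0 0.0 4.5
  endloop
 endfacet
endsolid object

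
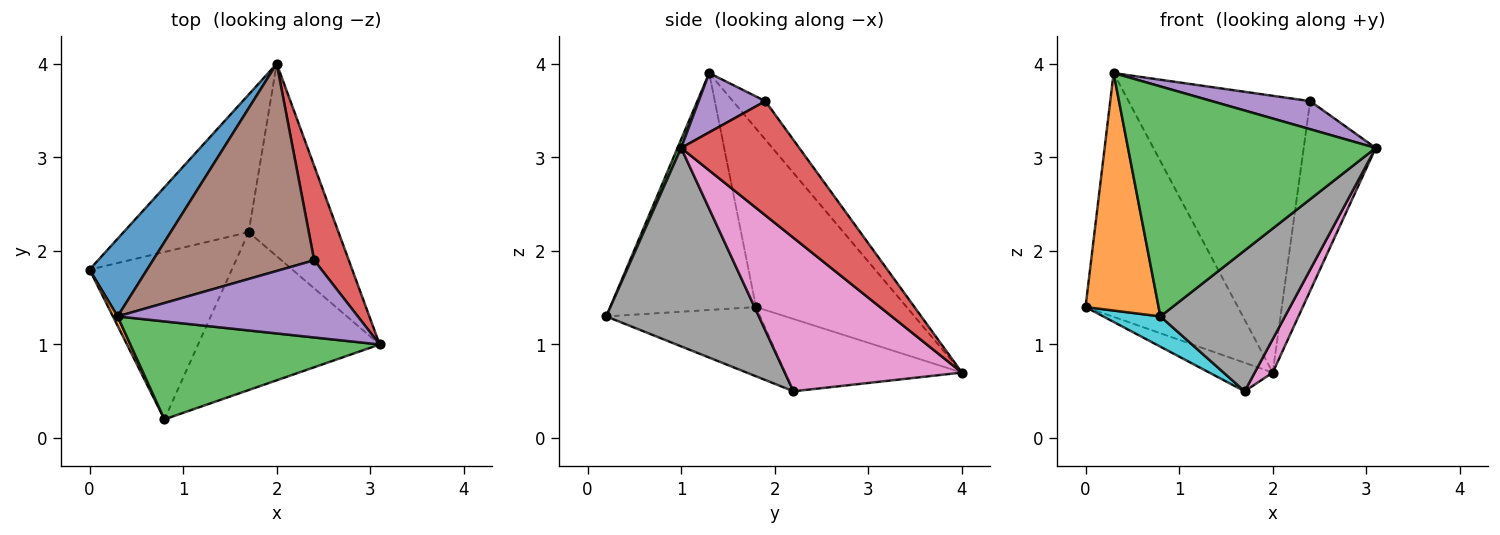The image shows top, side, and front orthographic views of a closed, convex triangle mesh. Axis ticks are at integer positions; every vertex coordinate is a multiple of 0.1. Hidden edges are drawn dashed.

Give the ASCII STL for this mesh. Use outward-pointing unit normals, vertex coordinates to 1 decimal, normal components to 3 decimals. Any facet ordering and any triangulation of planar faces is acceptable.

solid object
 facet normal -0.686 0.694 0.221
  outer loop
   vertex 0.3 1.3 3.9
   vertex 2.0 4.0 0.7
   vertex 0.0 1.8 1.4
  endloop
 endfacet
 facet normal -0.894 -0.448 0.018
  outer loop
   vertex 0.8 0.2 1.3
   vertex 0.3 1.3 3.9
   vertex 0.0 1.8 1.4
  endloop
 endfacet
 facet normal 0.013 -0.920 0.392
  outer loop
   vertex 0.8 0.2 1.3
   vertex 3.1 1.0 3.1
   vertex 0.3 1.3 3.9
  endloop
 endfacet
 facet normal 0.827 0.504 0.251
  outer loop
   vertex 2.4 1.9 3.6
   vertex 3.1 1.0 3.1
   vertex 2.0 4.0 0.7
  endloop
 endfacet
 facet normal 0.226 -0.333 0.915
  outer loop
   vertex 2.4 1.9 3.6
   vertex 0.3 1.3 3.9
   vertex 3.1 1.0 3.1
  endloop
 endfacet
 facet normal -0.142 0.792 0.593
  outer loop
   vertex 2.4 1.9 3.6
   vertex 2.0 4.0 0.7
   vertex 0.3 1.3 3.9
  endloop
 endfacet
 facet normal 0.860 -0.087 -0.503
  outer loop
   vertex 1.7 2.2 0.5
   vertex 2.0 4.0 0.7
   vertex 3.1 1.0 3.1
  endloop
 endfacet
 facet normal 0.632 -0.516 -0.578
  outer loop
   vertex 1.7 2.2 0.5
   vertex 3.1 1.0 3.1
   vertex 0.8 0.2 1.3
  endloop
 endfacet
 facet normal -0.493 0.177 -0.852
  outer loop
   vertex 1.7 2.2 0.5
   vertex 0.0 1.8 1.4
   vertex 2.0 4.0 0.7
  endloop
 endfacet
 facet normal -0.432 -0.161 -0.887
  outer loop
   vertex 1.7 2.2 0.5
   vertex 0.8 0.2 1.3
   vertex 0.0 1.8 1.4
  endloop
 endfacet
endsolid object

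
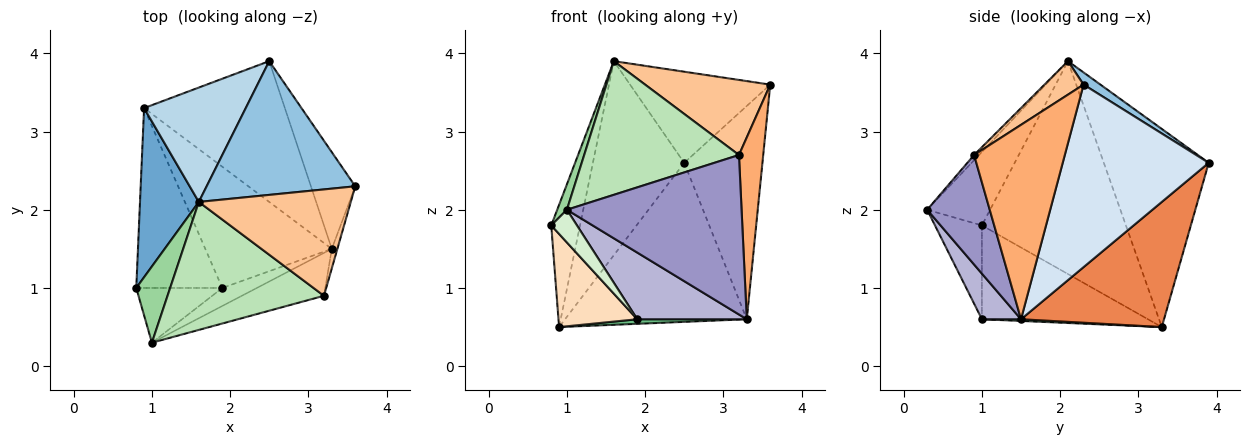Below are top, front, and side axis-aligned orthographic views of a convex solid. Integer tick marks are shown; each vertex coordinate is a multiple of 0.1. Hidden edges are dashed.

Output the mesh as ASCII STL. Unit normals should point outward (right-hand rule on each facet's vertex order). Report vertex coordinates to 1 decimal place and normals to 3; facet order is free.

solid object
 facet normal -0.946 0.189 0.262
  outer loop
   vertex 1.6 2.1 3.9
   vertex 0.9 3.3 0.5
   vertex 0.8 1.0 1.8
  endloop
 endfacet
 facet normal 0.068 0.562 0.825
  outer loop
   vertex 2.5 3.9 2.6
   vertex 1.6 2.1 3.9
   vertex 3.6 2.3 3.6
  endloop
 endfacet
 facet normal -0.703 0.612 0.361
  outer loop
   vertex 2.5 3.9 2.6
   vertex 0.9 3.3 0.5
   vertex 1.6 2.1 3.9
  endloop
 endfacet
 facet normal 0.862 0.462 -0.209
  outer loop
   vertex 2.5 3.9 2.6
   vertex 3.6 2.3 3.6
   vertex 3.3 1.5 0.6
  endloop
 endfacet
 facet normal 0.508 0.645 -0.571
  outer loop
   vertex 2.5 3.9 2.6
   vertex 3.3 1.5 0.6
   vertex 0.9 3.3 0.5
  endloop
 endfacet
 facet normal 0.966 -0.258 -0.028
  outer loop
   vertex 3.2 0.9 2.7
   vertex 3.3 1.5 0.6
   vertex 3.6 2.3 3.6
  endloop
 endfacet
 facet normal 0.177 -0.568 0.804
  outer loop
   vertex 3.2 0.9 2.7
   vertex 3.6 2.3 3.6
   vertex 1.6 2.1 3.9
  endloop
 endfacet
 facet normal -0.696 -0.330 -0.638
  outer loop
   vertex 1.9 1.0 0.6
   vertex 0.8 1.0 1.8
   vertex 0.9 3.3 0.5
  endloop
 endfacet
 facet normal 0.013 -0.038 -0.999
  outer loop
   vertex 1.9 1.0 0.6
   vertex 0.9 3.3 0.5
   vertex 3.3 1.5 0.6
  endloop
 endfacet
 facet normal -0.899 -0.138 0.415
  outer loop
   vertex 1.0 0.3 2.0
   vertex 1.6 2.1 3.9
   vertex 0.8 1.0 1.8
  endloop
 endfacet
 facet normal -0.023 -0.722 0.691
  outer loop
   vertex 1.0 0.3 2.0
   vertex 3.2 0.9 2.7
   vertex 1.6 2.1 3.9
  endloop
 endfacet
 facet normal -0.684 -0.374 -0.627
  outer loop
   vertex 1.0 0.3 2.0
   vertex 0.8 1.0 1.8
   vertex 1.9 1.0 0.6
  endloop
 endfacet
 facet normal 0.327 -0.913 -0.245
  outer loop
   vertex 1.0 0.3 2.0
   vertex 3.3 1.5 0.6
   vertex 3.2 0.9 2.7
  endloop
 endfacet
 facet normal 0.326 -0.913 -0.247
  outer loop
   vertex 1.0 0.3 2.0
   vertex 1.9 1.0 0.6
   vertex 3.3 1.5 0.6
  endloop
 endfacet
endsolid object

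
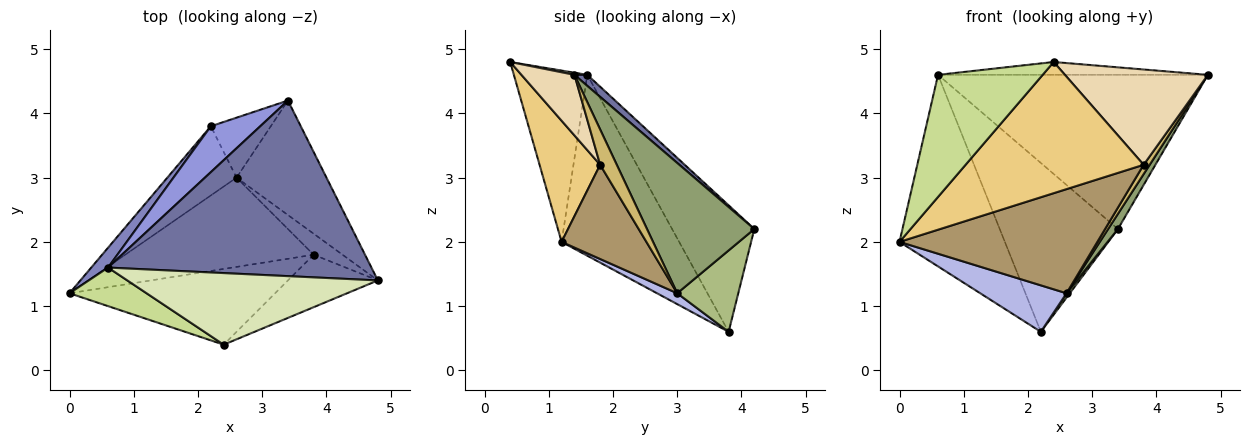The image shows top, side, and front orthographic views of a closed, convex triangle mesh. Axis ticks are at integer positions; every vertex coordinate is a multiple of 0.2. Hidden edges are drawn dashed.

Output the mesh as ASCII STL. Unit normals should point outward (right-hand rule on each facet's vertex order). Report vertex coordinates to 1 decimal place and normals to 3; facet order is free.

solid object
 facet normal 0.031 0.659 0.751
  outer loop
   vertex 0.6 1.6 4.6
   vertex 4.8 1.4 4.6
   vertex 3.4 4.2 2.2
  endloop
 endfacet
 facet normal -0.743 0.666 0.069
  outer loop
   vertex 0.6 1.6 4.6
   vertex 2.2 3.8 0.6
   vertex 0.0 1.2 2.0
  endloop
 endfacet
 facet normal -0.557 0.801 0.218
  outer loop
   vertex 0.6 1.6 4.6
   vertex 3.4 4.2 2.2
   vertex 2.2 3.8 0.6
  endloop
 endfacet
 facet normal 0.129 -0.553 -0.823
  outer loop
   vertex 2.6 3.0 1.2
   vertex 0.0 1.2 2.0
   vertex 2.2 3.8 0.6
  endloop
 endfacet
 facet normal 0.821 -0.075 -0.566
  outer loop
   vertex 2.6 3.0 1.2
   vertex 3.4 4.2 2.2
   vertex 4.8 1.4 4.6
  endloop
 endfacet
 facet normal 0.804 -0.042 -0.593
  outer loop
   vertex 2.6 3.0 1.2
   vertex 2.2 3.8 0.6
   vertex 3.4 4.2 2.2
  endloop
 endfacet
 facet normal -0.556 -0.793 0.250
  outer loop
   vertex 2.4 0.4 4.8
   vertex 0.6 1.6 4.6
   vertex 0.0 1.2 2.0
  endloop
 endfacet
 facet normal 0.008 0.177 0.984
  outer loop
   vertex 2.4 0.4 4.8
   vertex 4.8 1.4 4.6
   vertex 0.6 1.6 4.6
  endloop
 endfacet
 facet normal 0.309 -0.722 -0.619
  outer loop
   vertex 3.8 1.8 3.2
   vertex 0.0 1.2 2.0
   vertex 2.6 3.0 1.2
  endloop
 endfacet
 facet normal 0.745 -0.271 -0.610
  outer loop
   vertex 3.8 1.8 3.2
   vertex 2.6 3.0 1.2
   vertex 4.8 1.4 4.6
  endloop
 endfacet
 facet normal 0.283 -0.831 -0.480
  outer loop
   vertex 3.8 1.8 3.2
   vertex 2.4 0.4 4.8
   vertex 0.0 1.2 2.0
  endloop
 endfacet
 facet normal 0.309 -0.833 -0.459
  outer loop
   vertex 3.8 1.8 3.2
   vertex 4.8 1.4 4.6
   vertex 2.4 0.4 4.8
  endloop
 endfacet
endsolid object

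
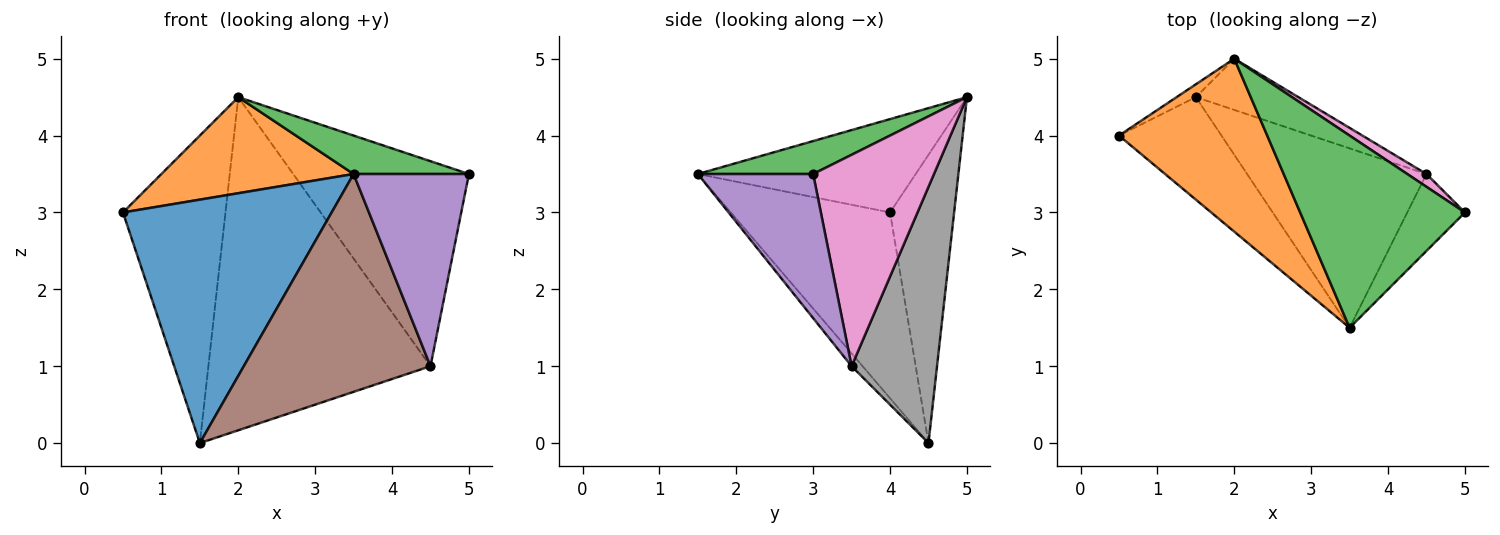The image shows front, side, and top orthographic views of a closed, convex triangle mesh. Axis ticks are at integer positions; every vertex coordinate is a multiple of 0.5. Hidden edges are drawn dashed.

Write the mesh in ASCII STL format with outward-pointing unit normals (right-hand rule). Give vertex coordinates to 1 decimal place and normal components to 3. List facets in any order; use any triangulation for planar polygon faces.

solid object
 facet normal -0.575 -0.754 -0.317
  outer loop
   vertex 1.5 4.5 0.0
   vertex 3.5 1.5 3.5
   vertex 0.5 4.0 3.0
  endloop
 endfacet
 facet normal -0.482 -0.425 0.766
  outer loop
   vertex 2.0 5.0 4.5
   vertex 0.5 4.0 3.0
   vertex 3.5 1.5 3.5
  endloop
 endfacet
 facet normal 0.192 -0.192 0.962
  outer loop
   vertex 2.0 5.0 4.5
   vertex 3.5 1.5 3.5
   vertex 5.0 3.0 3.5
  endloop
 endfacet
 facet normal -0.530 0.847 -0.035
  outer loop
   vertex 2.0 5.0 4.5
   vertex 1.5 4.5 0.0
   vertex 0.5 4.0 3.0
  endloop
 endfacet
 facet normal 0.680 -0.680 -0.272
  outer loop
   vertex 4.5 3.5 1.0
   vertex 5.0 3.0 3.5
   vertex 3.5 1.5 3.5
  endloop
 endfacet
 facet normal -0.045 -0.771 -0.635
  outer loop
   vertex 4.5 3.5 1.0
   vertex 3.5 1.5 3.5
   vertex 1.5 4.5 0.0
  endloop
 endfacet
 facet normal 0.566 0.823 0.051
  outer loop
   vertex 4.5 3.5 1.0
   vertex 2.0 5.0 4.5
   vertex 5.0 3.0 3.5
  endloop
 endfacet
 facet normal 0.355 0.924 -0.142
  outer loop
   vertex 4.5 3.5 1.0
   vertex 1.5 4.5 0.0
   vertex 2.0 5.0 4.5
  endloop
 endfacet
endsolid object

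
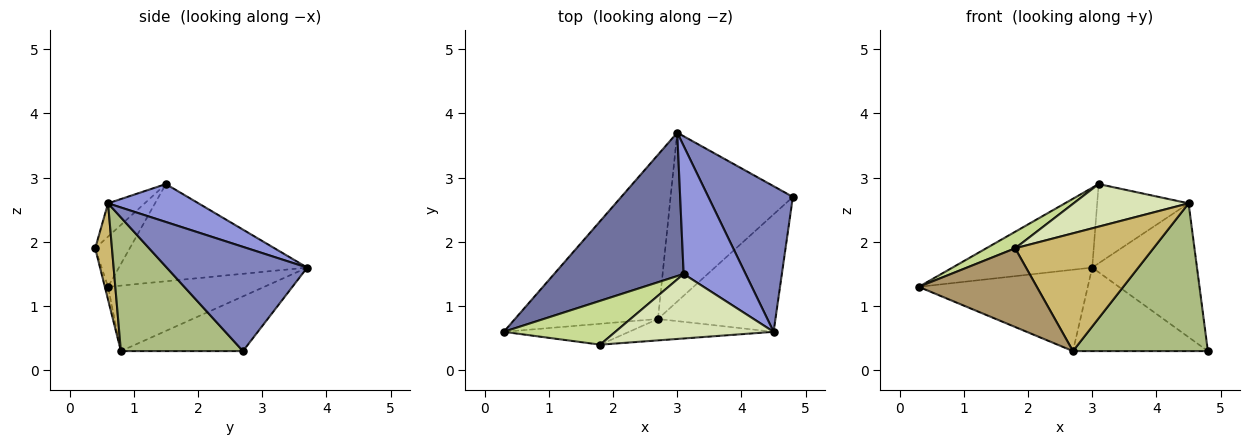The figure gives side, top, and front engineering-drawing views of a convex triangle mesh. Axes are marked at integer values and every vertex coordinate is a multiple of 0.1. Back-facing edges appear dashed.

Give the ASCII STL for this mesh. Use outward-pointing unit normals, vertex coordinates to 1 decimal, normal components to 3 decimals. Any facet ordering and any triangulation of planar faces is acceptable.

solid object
 facet normal -0.548 0.407 0.731
  outer loop
   vertex 3.1 1.5 2.9
   vertex 3.0 3.7 1.6
   vertex 0.3 0.6 1.3
  endloop
 endfacet
 facet normal 0.672 0.501 0.545
  outer loop
   vertex 4.5 0.6 2.6
   vertex 4.8 2.7 0.3
   vertex 3.0 3.7 1.6
  endloop
 endfacet
 facet normal 0.462 0.467 0.754
  outer loop
   vertex 4.5 0.6 2.6
   vertex 3.0 3.7 1.6
   vertex 3.1 1.5 2.9
  endloop
 endfacet
 facet normal -0.380 0.411 -0.829
  outer loop
   vertex 2.7 0.8 0.3
   vertex 0.3 0.6 1.3
   vertex 3.0 3.7 1.6
  endloop
 endfacet
 facet normal -0.372 0.411 -0.832
  outer loop
   vertex 2.7 0.8 0.3
   vertex 3.0 3.7 1.6
   vertex 4.8 2.7 0.3
  endloop
 endfacet
 facet normal 0.578 -0.639 -0.508
  outer loop
   vertex 2.7 0.8 0.3
   vertex 4.8 2.7 0.3
   vertex 4.5 0.6 2.6
  endloop
 endfacet
 facet normal -0.388 -0.325 0.862
  outer loop
   vertex 1.8 0.4 1.9
   vertex 3.1 1.5 2.9
   vertex 0.3 0.6 1.3
  endloop
 endfacet
 facet normal -0.173 -0.543 0.822
  outer loop
   vertex 1.8 0.4 1.9
   vertex 4.5 0.6 2.6
   vertex 3.1 1.5 2.9
  endloop
 endfacet
 facet normal -0.026 -0.966 -0.256
  outer loop
   vertex 1.8 0.4 1.9
   vertex 0.3 0.6 1.3
   vertex 2.7 0.8 0.3
  endloop
 endfacet
 facet normal 0.118 -0.977 -0.178
  outer loop
   vertex 1.8 0.4 1.9
   vertex 2.7 0.8 0.3
   vertex 4.5 0.6 2.6
  endloop
 endfacet
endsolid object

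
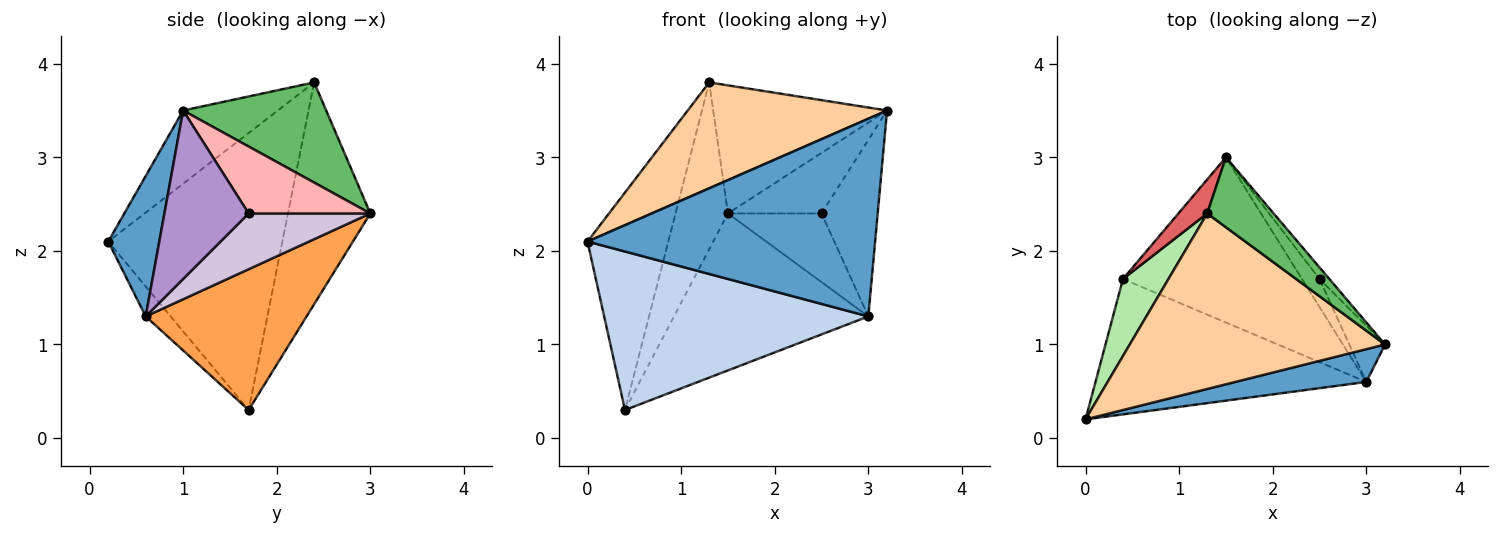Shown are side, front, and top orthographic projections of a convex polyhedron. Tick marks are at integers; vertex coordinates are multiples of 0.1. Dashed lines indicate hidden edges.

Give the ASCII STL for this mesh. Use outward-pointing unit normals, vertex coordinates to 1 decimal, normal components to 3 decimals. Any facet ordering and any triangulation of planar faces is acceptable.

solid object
 facet normal 0.173 -0.972 0.161
  outer loop
   vertex 3.0 0.6 1.3
   vertex 3.2 1.0 3.5
   vertex 0.0 0.2 2.1
  endloop
 endfacet
 facet normal -0.072 -0.758 -0.648
  outer loop
   vertex 3.0 0.6 1.3
   vertex 0.0 0.2 2.1
   vertex 0.4 1.7 0.3
  endloop
 endfacet
 facet normal 0.495 0.598 -0.630
  outer loop
   vertex 3.0 0.6 1.3
   vertex 0.4 1.7 0.3
   vertex 1.5 3.0 2.4
  endloop
 endfacet
 facet normal -0.238 -0.502 0.832
  outer loop
   vertex 1.3 2.4 3.8
   vertex 0.0 0.2 2.1
   vertex 3.2 1.0 3.5
  endloop
 endfacet
 facet normal 0.586 0.711 0.389
  outer loop
   vertex 1.3 2.4 3.8
   vertex 3.2 1.0 3.5
   vertex 1.5 3.0 2.4
  endloop
 endfacet
 facet normal -0.897 0.416 0.147
  outer loop
   vertex 1.3 2.4 3.8
   vertex 0.4 1.7 0.3
   vertex 0.0 0.2 2.1
  endloop
 endfacet
 facet normal -0.839 0.534 0.109
  outer loop
   vertex 1.3 2.4 3.8
   vertex 1.5 3.0 2.4
   vertex 0.4 1.7 0.3
  endloop
 endfacet
 facet normal 0.787 0.606 -0.116
  outer loop
   vertex 2.5 1.7 2.4
   vertex 1.5 3.0 2.4
   vertex 3.2 1.0 3.5
  endloop
 endfacet
 facet normal 0.819 0.546 -0.174
  outer loop
   vertex 2.5 1.7 2.4
   vertex 3.2 1.0 3.5
   vertex 3.0 0.6 1.3
  endloop
 endfacet
 facet normal 0.769 0.592 -0.242
  outer loop
   vertex 2.5 1.7 2.4
   vertex 3.0 0.6 1.3
   vertex 1.5 3.0 2.4
  endloop
 endfacet
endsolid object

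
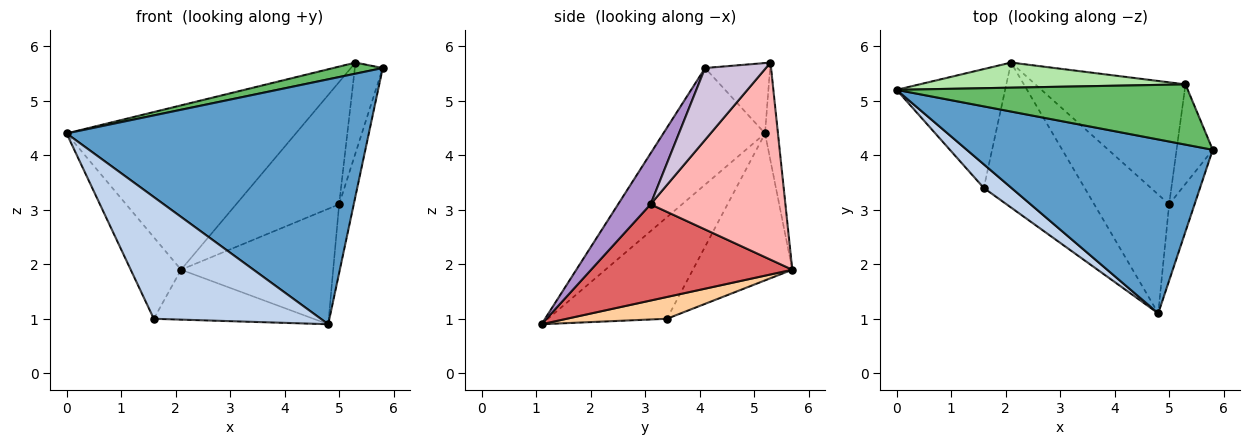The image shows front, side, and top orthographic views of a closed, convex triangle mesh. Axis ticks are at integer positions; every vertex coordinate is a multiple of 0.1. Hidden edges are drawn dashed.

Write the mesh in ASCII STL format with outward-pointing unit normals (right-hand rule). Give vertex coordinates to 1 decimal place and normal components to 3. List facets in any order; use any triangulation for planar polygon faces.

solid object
 facet normal -0.265 -0.786 0.558
  outer loop
   vertex 4.8 1.1 0.9
   vertex 5.8 4.1 5.6
   vertex 0.0 5.2 4.4
  endloop
 endfacet
 facet normal -0.573 -0.804 0.156
  outer loop
   vertex 1.6 3.4 1.0
   vertex 4.8 1.1 0.9
   vertex 0.0 5.2 4.4
  endloop
 endfacet
 facet normal -0.745 0.377 -0.550
  outer loop
   vertex 1.6 3.4 1.0
   vertex 0.0 5.2 4.4
   vertex 2.1 5.7 1.9
  endloop
 endfacet
 facet normal 0.200 0.319 -0.926
  outer loop
   vertex 1.6 3.4 1.0
   vertex 2.1 5.7 1.9
   vertex 4.8 1.1 0.9
  endloop
 endfacet
 facet normal -0.231 -0.176 0.957
  outer loop
   vertex 5.3 5.3 5.7
   vertex 0.0 5.2 4.4
   vertex 5.8 4.1 5.6
  endloop
 endfacet
 facet normal -0.056 0.987 0.151
  outer loop
   vertex 5.3 5.3 5.7
   vertex 2.1 5.7 1.9
   vertex 0.0 5.2 4.4
  endloop
 endfacet
 facet normal 0.678 0.512 -0.527
  outer loop
   vertex 5.0 3.1 3.1
   vertex 4.8 1.1 0.9
   vertex 2.1 5.7 1.9
  endloop
 endfacet
 facet normal 0.680 0.519 -0.518
  outer loop
   vertex 5.0 3.1 3.1
   vertex 2.1 5.7 1.9
   vertex 5.3 5.3 5.7
  endloop
 endfacet
 facet normal 0.830 0.373 -0.415
  outer loop
   vertex 5.0 3.1 3.1
   vertex 5.8 4.1 5.6
   vertex 4.8 1.1 0.9
  endloop
 endfacet
 facet normal 0.827 0.379 -0.416
  outer loop
   vertex 5.0 3.1 3.1
   vertex 5.3 5.3 5.7
   vertex 5.8 4.1 5.6
  endloop
 endfacet
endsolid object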